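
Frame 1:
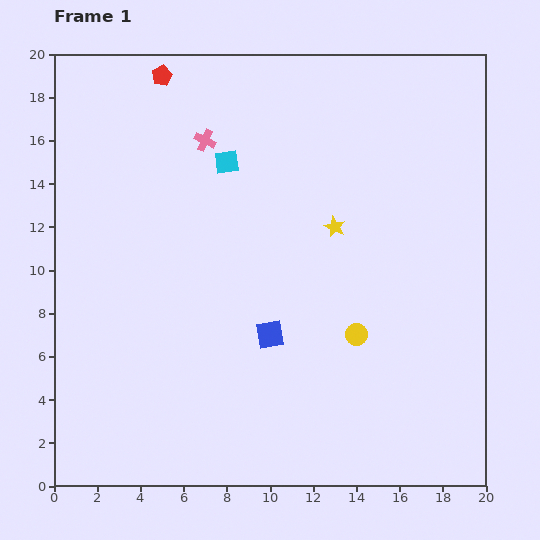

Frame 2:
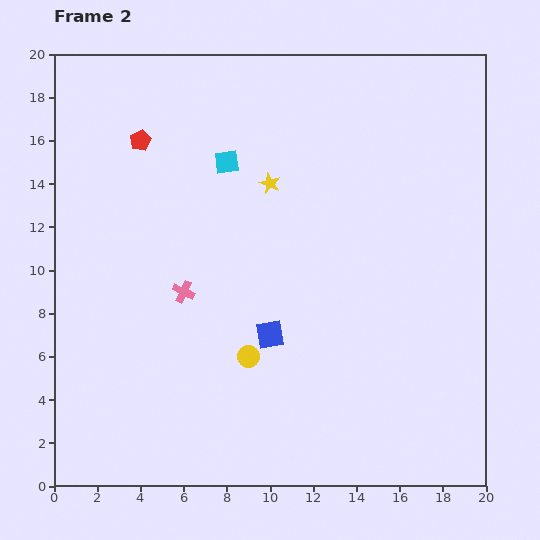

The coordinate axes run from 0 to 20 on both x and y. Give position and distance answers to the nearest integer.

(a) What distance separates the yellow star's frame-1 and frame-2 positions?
4

The yellow star moved from (13, 12) to (10, 14), a distance of √(3² + 2²) ≈ 4.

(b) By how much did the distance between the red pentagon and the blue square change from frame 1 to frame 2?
-2

Distance in frame 1: 13. Distance in frame 2: 11.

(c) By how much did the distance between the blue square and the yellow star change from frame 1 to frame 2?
+1

Distance in frame 1: 6. Distance in frame 2: 7.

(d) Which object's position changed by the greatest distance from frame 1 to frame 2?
the pink cross

(moved 7; next 5)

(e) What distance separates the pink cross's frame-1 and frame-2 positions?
7

The pink cross moved from (7, 16) to (6, 9), a distance of √(1² + 7²) ≈ 7.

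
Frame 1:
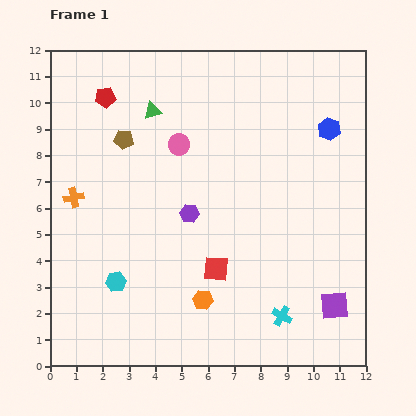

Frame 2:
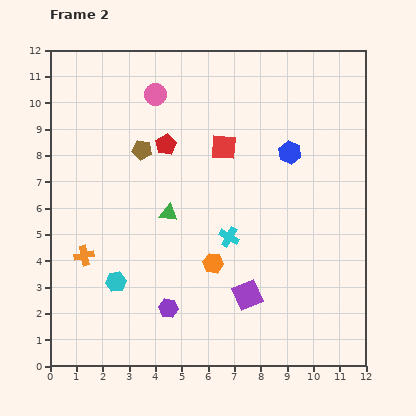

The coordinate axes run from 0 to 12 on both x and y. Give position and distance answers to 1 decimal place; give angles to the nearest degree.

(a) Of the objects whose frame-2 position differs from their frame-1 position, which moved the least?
the brown pentagon

(moved 0.8)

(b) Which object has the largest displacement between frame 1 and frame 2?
the red square

(moved 4.6; next 3.9)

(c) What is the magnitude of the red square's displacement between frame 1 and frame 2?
4.6

The red square moved from (6.3, 3.7) to (6.6, 8.3), a distance of √(0.3² + 4.6²) ≈ 4.6.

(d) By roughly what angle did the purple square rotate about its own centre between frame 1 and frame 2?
19° counter-clockwise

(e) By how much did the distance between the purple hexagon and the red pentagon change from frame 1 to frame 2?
+0.8

Distance in frame 1: 5.4. Distance in frame 2: 6.2.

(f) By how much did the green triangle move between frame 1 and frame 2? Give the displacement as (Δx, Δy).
(0.6, -3.9)

The green triangle was at (3.9, 9.7) in frame 1 and (4.5, 5.8) in frame 2.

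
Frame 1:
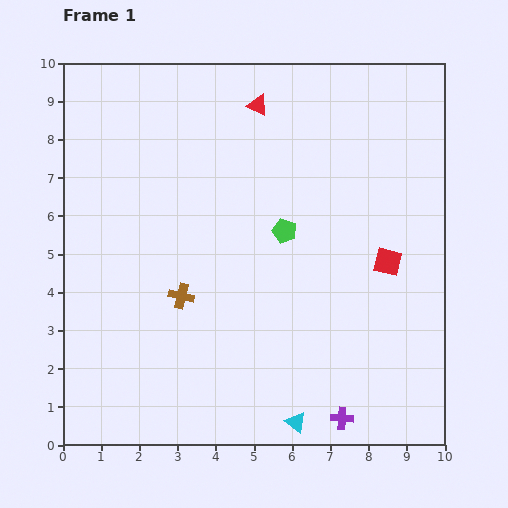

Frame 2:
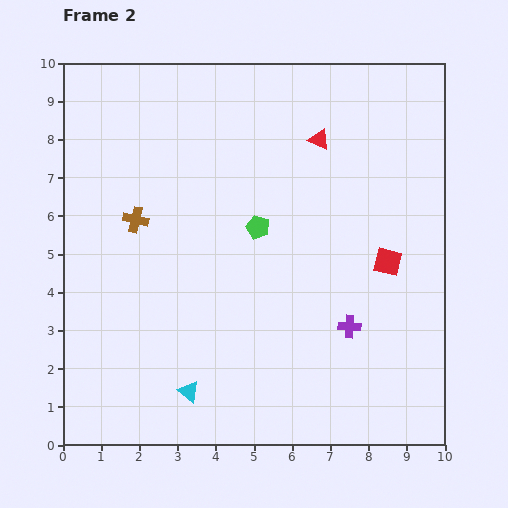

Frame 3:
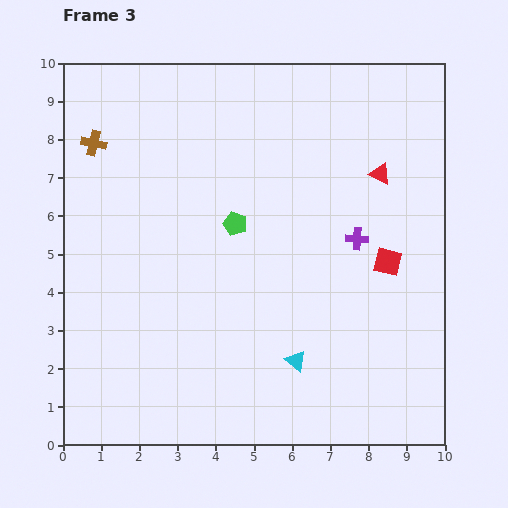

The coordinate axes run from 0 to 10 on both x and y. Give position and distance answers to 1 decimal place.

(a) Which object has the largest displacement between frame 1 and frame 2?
the cyan triangle

(moved 2.9; next 2.4)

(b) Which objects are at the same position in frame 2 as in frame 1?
the red square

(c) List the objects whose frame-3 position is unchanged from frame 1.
the red square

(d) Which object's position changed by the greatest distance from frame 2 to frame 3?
the cyan triangle

(moved 2.9; next 2.3)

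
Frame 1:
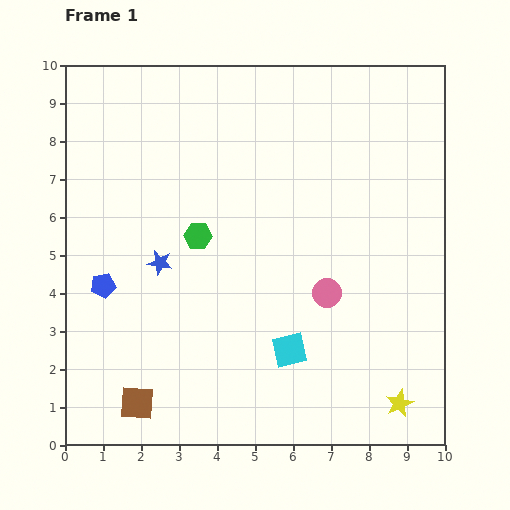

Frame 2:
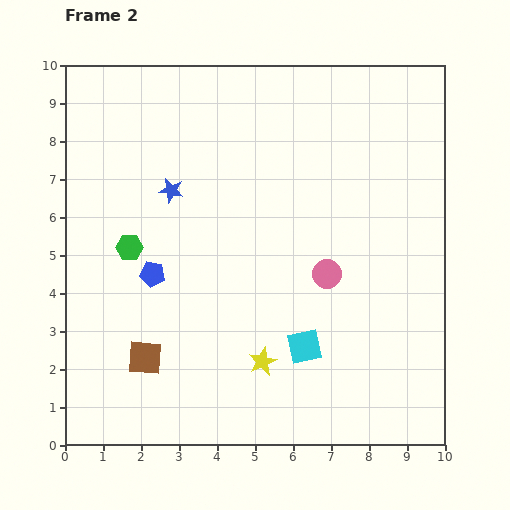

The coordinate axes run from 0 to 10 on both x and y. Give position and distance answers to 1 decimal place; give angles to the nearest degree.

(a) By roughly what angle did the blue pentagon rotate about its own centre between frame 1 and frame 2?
18° clockwise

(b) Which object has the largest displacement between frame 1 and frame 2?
the yellow star

(moved 3.8; next 1.9)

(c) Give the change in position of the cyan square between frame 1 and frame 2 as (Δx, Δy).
(0.4, 0.1)

The cyan square was at (5.9, 2.5) in frame 1 and (6.3, 2.6) in frame 2.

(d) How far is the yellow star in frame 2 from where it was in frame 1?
3.8

The yellow star moved from (8.8, 1.1) to (5.2, 2.2), a distance of √(3.6² + 1.1²) ≈ 3.8.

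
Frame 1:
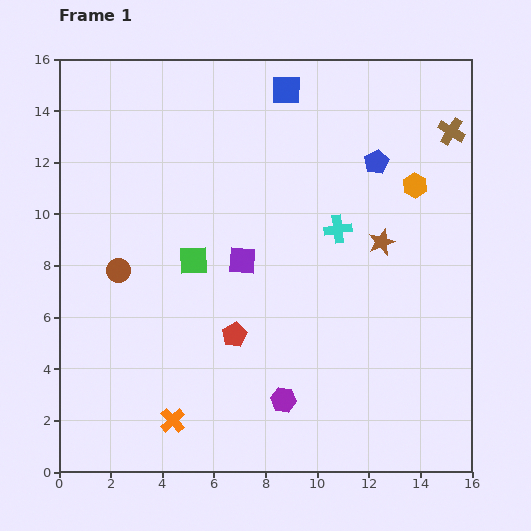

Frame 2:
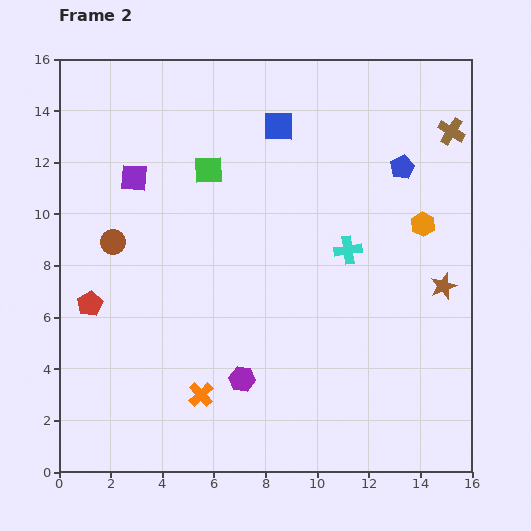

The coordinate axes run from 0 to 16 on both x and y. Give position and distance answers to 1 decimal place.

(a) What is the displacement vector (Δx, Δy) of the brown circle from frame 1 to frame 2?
(-0.2, 1.1)

The brown circle was at (2.3, 7.8) in frame 1 and (2.1, 8.9) in frame 2.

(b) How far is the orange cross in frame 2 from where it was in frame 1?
1.5

The orange cross moved from (4.4, 2.0) to (5.5, 3.0), a distance of √(1.1² + 1.0²) ≈ 1.5.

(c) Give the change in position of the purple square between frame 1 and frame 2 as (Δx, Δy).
(-4.2, 3.2)

The purple square was at (7.1, 8.2) in frame 1 and (2.9, 11.4) in frame 2.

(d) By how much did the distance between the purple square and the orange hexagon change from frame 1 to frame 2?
+4.0

Distance in frame 1: 7.3. Distance in frame 2: 11.3.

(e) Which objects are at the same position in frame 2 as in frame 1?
the brown cross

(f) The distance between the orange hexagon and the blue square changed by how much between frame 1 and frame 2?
+0.6

Distance in frame 1: 6.2. Distance in frame 2: 6.8.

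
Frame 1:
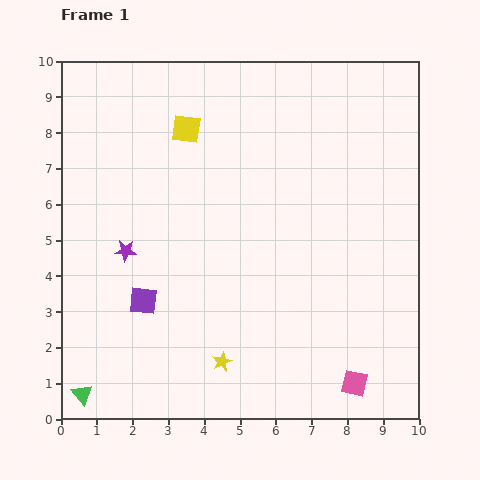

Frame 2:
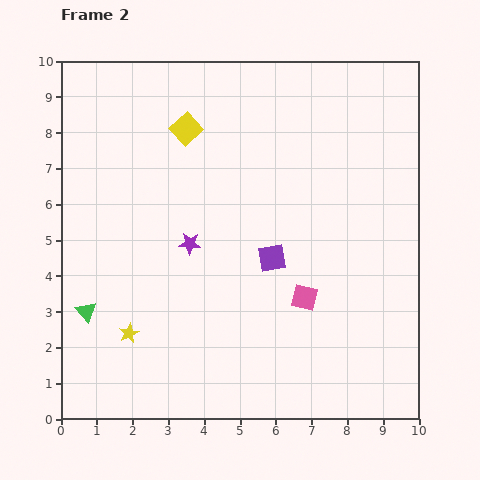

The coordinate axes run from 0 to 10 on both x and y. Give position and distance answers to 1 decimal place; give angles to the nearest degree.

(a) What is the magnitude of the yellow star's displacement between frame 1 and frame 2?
2.7

The yellow star moved from (4.5, 1.6) to (1.9, 2.4), a distance of √(2.6² + 0.8²) ≈ 2.7.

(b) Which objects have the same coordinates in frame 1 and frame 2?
the yellow square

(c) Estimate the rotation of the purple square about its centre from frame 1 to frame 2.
16° counter-clockwise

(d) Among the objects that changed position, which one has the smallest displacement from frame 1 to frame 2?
the purple star

(moved 1.8)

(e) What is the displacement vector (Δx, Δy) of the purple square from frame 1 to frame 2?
(3.6, 1.2)

The purple square was at (2.3, 3.3) in frame 1 and (5.9, 4.5) in frame 2.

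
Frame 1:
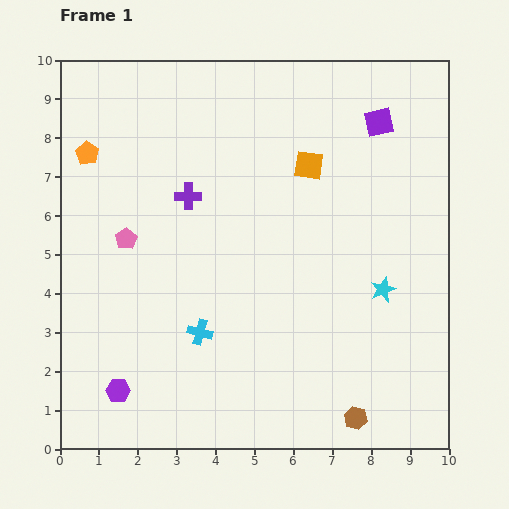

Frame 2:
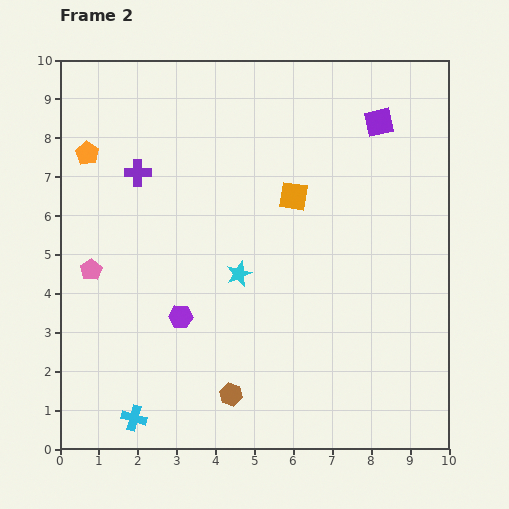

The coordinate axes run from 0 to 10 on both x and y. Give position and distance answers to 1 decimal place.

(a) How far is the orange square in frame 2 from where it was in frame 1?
0.9

The orange square moved from (6.4, 7.3) to (6.0, 6.5), a distance of √(0.4² + 0.8²) ≈ 0.9.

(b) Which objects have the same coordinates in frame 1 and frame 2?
the orange pentagon, the purple square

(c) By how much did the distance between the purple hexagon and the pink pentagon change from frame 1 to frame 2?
-1.3

Distance in frame 1: 3.9. Distance in frame 2: 2.6.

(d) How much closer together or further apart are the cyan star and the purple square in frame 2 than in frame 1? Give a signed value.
+1.0

Distance in frame 1: 4.3. Distance in frame 2: 5.3.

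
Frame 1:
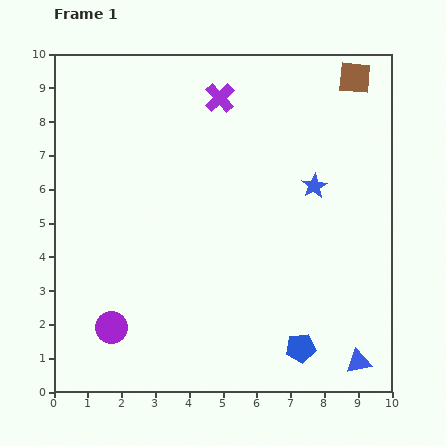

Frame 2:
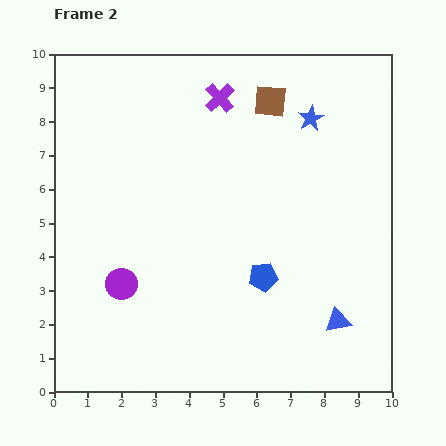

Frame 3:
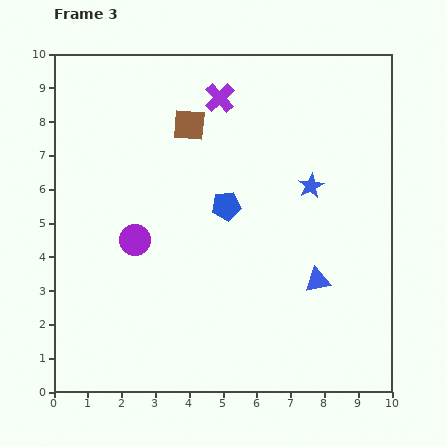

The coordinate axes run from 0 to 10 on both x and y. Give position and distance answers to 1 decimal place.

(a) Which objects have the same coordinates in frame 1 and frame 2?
the purple cross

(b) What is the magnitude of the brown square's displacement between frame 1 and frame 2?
2.6

The brown square moved from (8.9, 9.3) to (6.4, 8.6), a distance of √(2.5² + 0.7²) ≈ 2.6.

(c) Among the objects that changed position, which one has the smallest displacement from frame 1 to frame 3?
the blue star

(moved 0.1)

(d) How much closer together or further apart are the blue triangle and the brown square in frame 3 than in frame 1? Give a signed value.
-2.4

Distance in frame 1: 8.4. Distance in frame 3: 6.0.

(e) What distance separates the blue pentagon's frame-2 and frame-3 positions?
2.4

The blue pentagon moved from (6.2, 3.4) to (5.1, 5.5), a distance of √(1.1² + 2.1²) ≈ 2.4.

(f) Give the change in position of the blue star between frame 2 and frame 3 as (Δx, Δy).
(0.0, -2.0)

The blue star was at (7.6, 8.1) in frame 2 and (7.6, 6.1) in frame 3.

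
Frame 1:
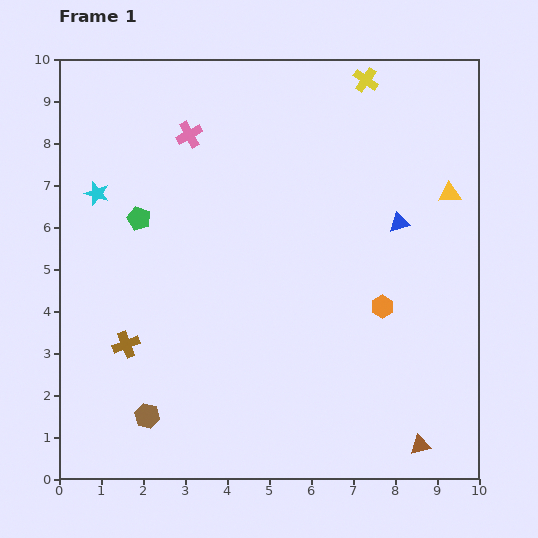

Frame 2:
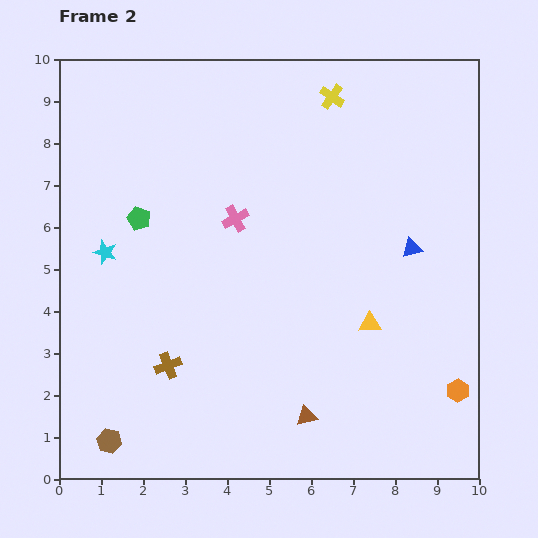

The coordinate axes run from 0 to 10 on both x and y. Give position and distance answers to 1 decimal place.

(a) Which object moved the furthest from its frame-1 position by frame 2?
the yellow triangle

(moved 3.6; next 2.8)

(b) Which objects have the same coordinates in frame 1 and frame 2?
the green pentagon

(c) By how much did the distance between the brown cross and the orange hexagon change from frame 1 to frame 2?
+0.7

Distance in frame 1: 6.2. Distance in frame 2: 6.9.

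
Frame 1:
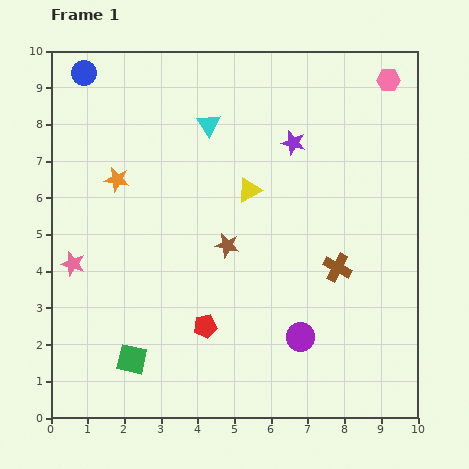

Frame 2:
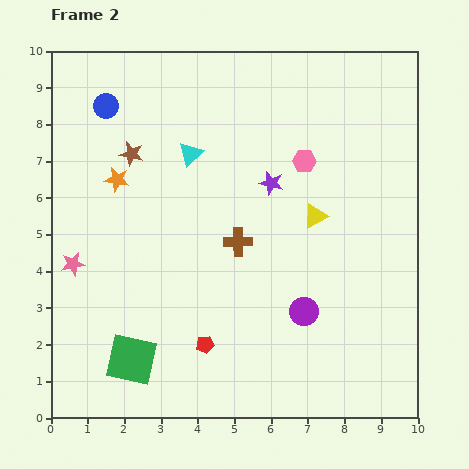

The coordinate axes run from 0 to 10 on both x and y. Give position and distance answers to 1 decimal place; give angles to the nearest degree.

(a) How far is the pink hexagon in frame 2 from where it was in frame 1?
3.2

The pink hexagon moved from (9.2, 9.2) to (6.9, 7.0), a distance of √(2.3² + 2.2²) ≈ 3.2.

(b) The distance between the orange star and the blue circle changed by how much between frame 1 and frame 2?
-1.0

Distance in frame 1: 3.0. Distance in frame 2: 2.0.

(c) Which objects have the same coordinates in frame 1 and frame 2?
the green square, the pink star, the orange star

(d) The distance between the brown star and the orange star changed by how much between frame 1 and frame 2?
-2.7

Distance in frame 1: 3.5. Distance in frame 2: 0.8.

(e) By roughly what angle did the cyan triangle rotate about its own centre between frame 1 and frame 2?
20° clockwise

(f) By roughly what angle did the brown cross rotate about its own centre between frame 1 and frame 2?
29° counter-clockwise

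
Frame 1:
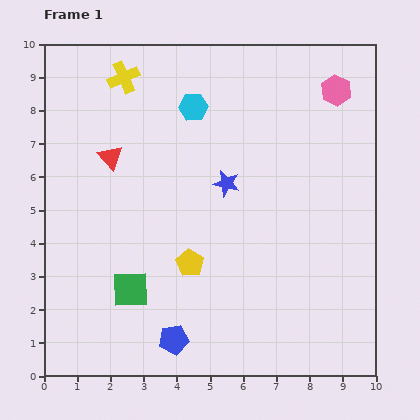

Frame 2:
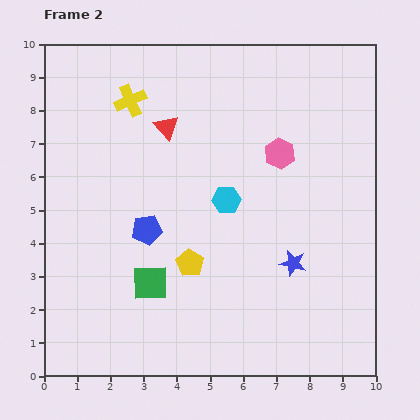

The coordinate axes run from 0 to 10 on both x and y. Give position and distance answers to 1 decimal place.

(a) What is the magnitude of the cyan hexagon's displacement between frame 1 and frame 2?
3.0

The cyan hexagon moved from (4.5, 8.1) to (5.5, 5.3), a distance of √(1.0² + 2.8²) ≈ 3.0.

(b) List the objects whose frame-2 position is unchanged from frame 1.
the yellow pentagon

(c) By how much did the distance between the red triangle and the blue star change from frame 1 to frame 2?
+2.0

Distance in frame 1: 3.6. Distance in frame 2: 5.6.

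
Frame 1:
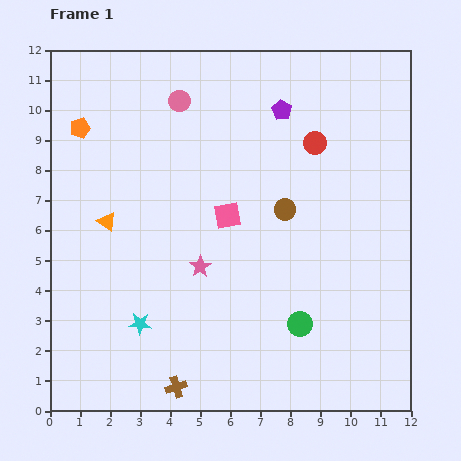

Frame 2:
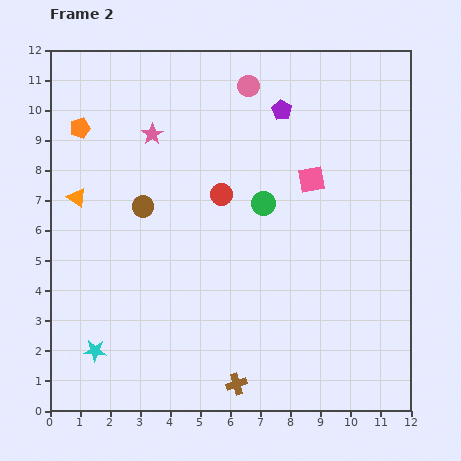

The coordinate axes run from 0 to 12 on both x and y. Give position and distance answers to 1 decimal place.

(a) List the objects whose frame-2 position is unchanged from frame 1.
the purple pentagon, the orange pentagon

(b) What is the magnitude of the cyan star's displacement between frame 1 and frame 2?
1.7

The cyan star moved from (3.0, 2.9) to (1.5, 2.0), a distance of √(1.5² + 0.9²) ≈ 1.7.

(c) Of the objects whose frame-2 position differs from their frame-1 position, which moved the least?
the orange triangle

(moved 1.3)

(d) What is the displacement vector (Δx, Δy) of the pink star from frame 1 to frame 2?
(-1.6, 4.4)

The pink star was at (5.0, 4.8) in frame 1 and (3.4, 9.2) in frame 2.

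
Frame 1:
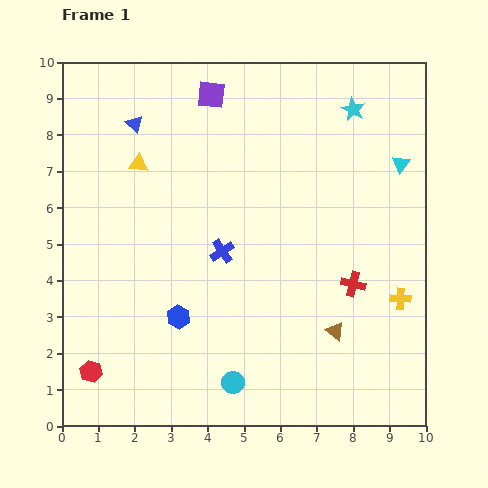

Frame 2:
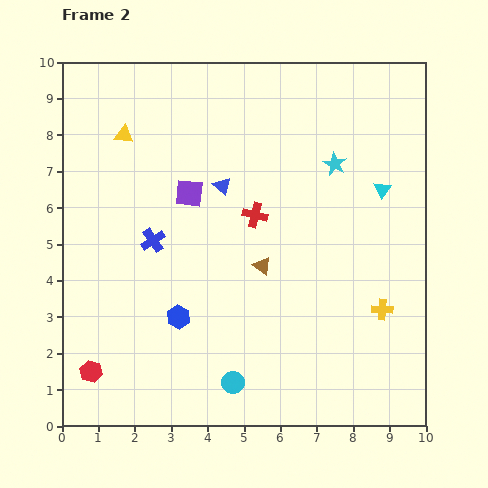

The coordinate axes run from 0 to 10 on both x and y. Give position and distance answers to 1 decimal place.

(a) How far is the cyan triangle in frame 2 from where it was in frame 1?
0.9

The cyan triangle moved from (9.3, 7.2) to (8.8, 6.5), a distance of √(0.5² + 0.7²) ≈ 0.9.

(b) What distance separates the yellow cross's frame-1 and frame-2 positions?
0.6

The yellow cross moved from (9.3, 3.5) to (8.8, 3.2), a distance of √(0.5² + 0.3²) ≈ 0.6.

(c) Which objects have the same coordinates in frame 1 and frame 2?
the cyan circle, the blue hexagon, the red hexagon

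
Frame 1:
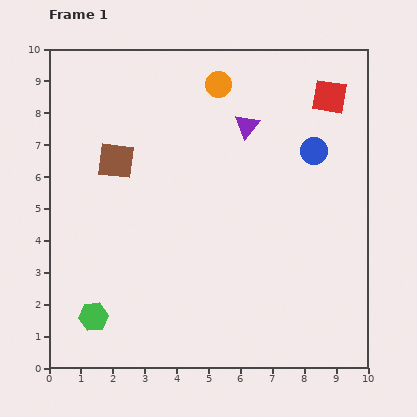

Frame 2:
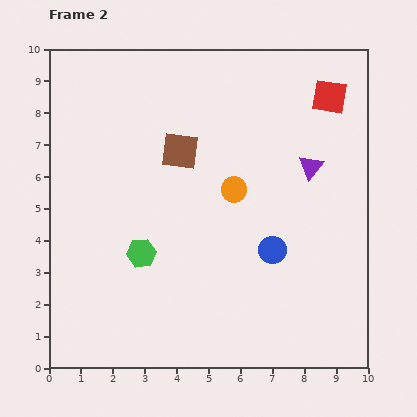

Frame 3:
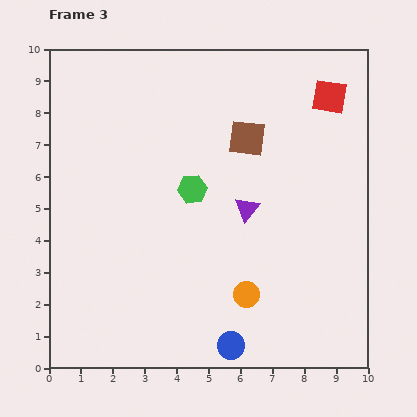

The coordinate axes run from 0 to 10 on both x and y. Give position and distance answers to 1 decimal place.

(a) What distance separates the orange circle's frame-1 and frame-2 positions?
3.3

The orange circle moved from (5.3, 8.9) to (5.8, 5.6), a distance of √(0.5² + 3.3²) ≈ 3.3.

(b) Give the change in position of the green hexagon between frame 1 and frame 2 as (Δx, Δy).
(1.5, 2.0)

The green hexagon was at (1.4, 1.6) in frame 1 and (2.9, 3.6) in frame 2.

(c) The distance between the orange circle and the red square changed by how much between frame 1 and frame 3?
+3.2

Distance in frame 1: 3.5. Distance in frame 3: 6.7.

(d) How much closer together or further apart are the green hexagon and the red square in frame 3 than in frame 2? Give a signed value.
-2.5

Distance in frame 2: 7.7. Distance in frame 3: 5.2.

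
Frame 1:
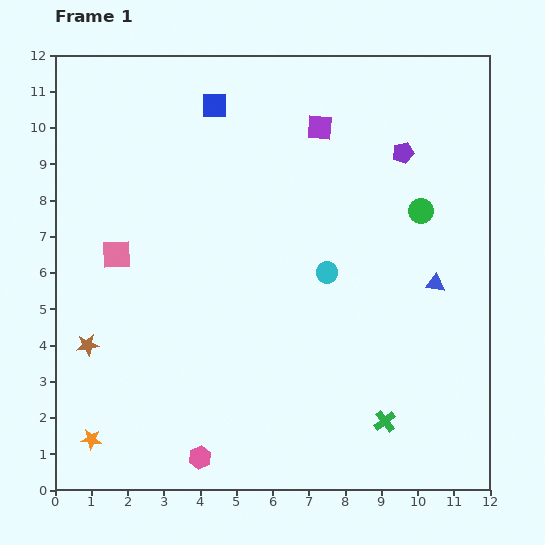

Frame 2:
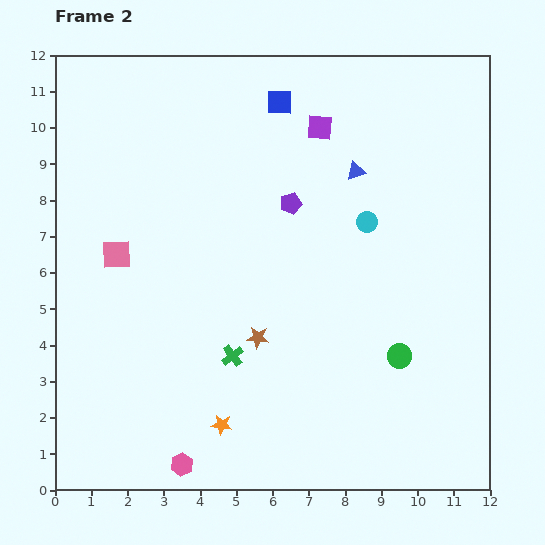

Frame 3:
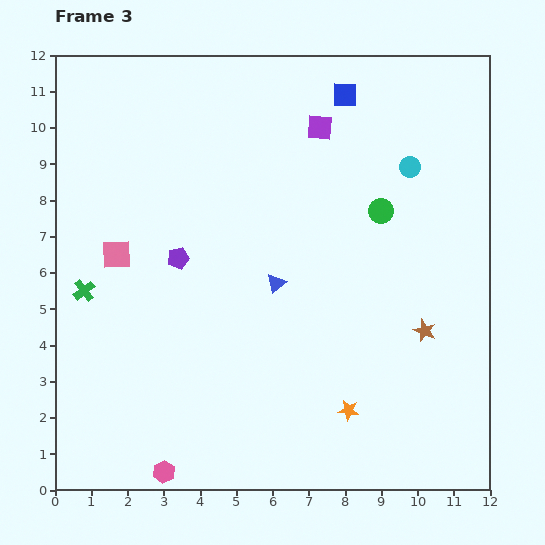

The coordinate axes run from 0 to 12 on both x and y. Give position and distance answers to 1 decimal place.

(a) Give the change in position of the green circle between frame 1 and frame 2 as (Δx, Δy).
(-0.6, -4.0)

The green circle was at (10.1, 7.7) in frame 1 and (9.5, 3.7) in frame 2.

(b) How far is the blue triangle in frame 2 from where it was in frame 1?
3.8

The blue triangle moved from (10.5, 5.7) to (8.3, 8.8), a distance of √(2.2² + 3.1²) ≈ 3.8.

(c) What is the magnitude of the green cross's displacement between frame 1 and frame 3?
9.0

The green cross moved from (9.1, 1.9) to (0.8, 5.5), a distance of √(8.3² + 3.6²) ≈ 9.0.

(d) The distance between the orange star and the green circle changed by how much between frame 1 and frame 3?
-5.5

Distance in frame 1: 11.1. Distance in frame 3: 5.6.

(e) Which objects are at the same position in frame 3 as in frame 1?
the purple square, the pink square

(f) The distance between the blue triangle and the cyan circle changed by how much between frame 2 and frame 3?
+3.5

Distance in frame 2: 1.4. Distance in frame 3: 4.9.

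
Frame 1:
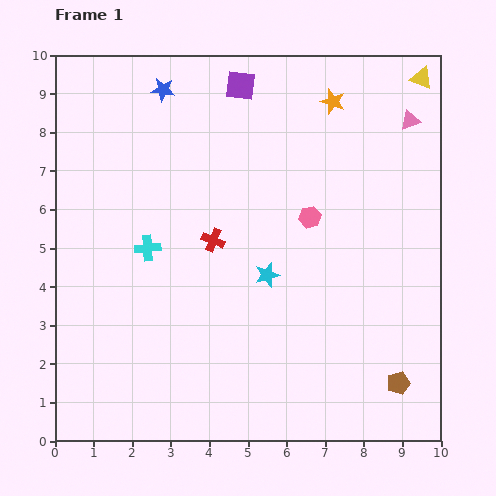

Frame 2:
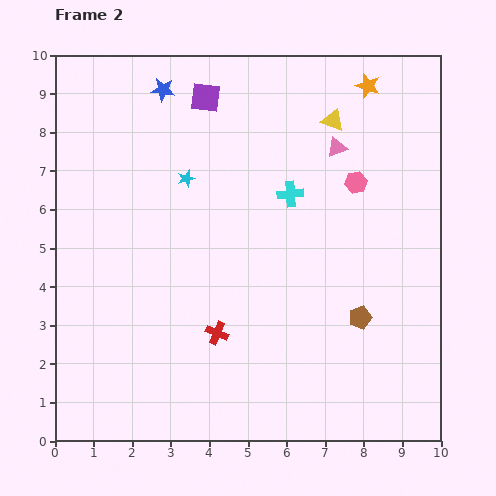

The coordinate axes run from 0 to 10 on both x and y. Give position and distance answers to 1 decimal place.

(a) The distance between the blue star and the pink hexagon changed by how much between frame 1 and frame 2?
+0.5

Distance in frame 1: 5.0. Distance in frame 2: 5.5.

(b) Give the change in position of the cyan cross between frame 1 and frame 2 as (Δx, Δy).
(3.7, 1.4)

The cyan cross was at (2.4, 5.0) in frame 1 and (6.1, 6.4) in frame 2.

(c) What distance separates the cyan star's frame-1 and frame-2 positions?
3.3

The cyan star moved from (5.5, 4.3) to (3.4, 6.8), a distance of √(2.1² + 2.5²) ≈ 3.3.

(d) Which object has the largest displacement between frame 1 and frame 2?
the cyan cross

(moved 4.0; next 3.3)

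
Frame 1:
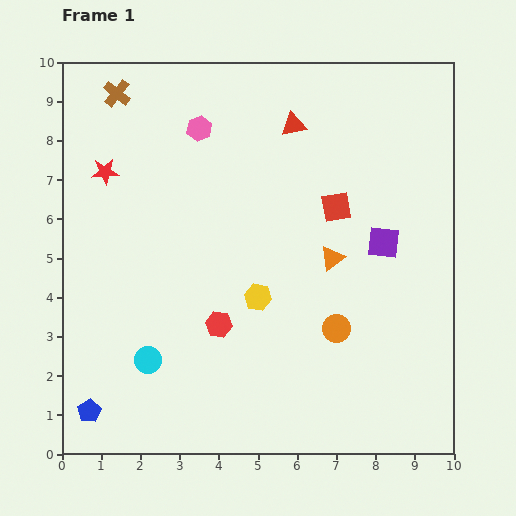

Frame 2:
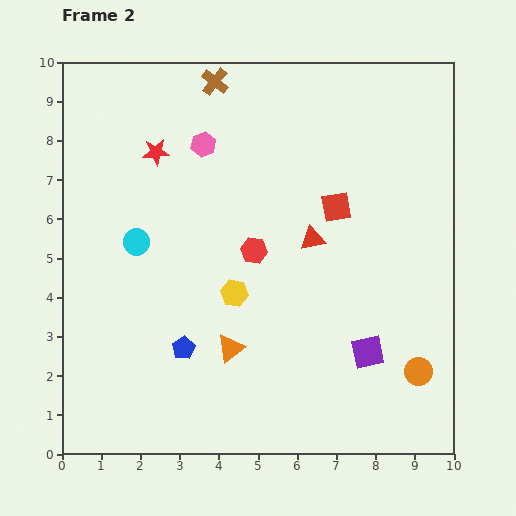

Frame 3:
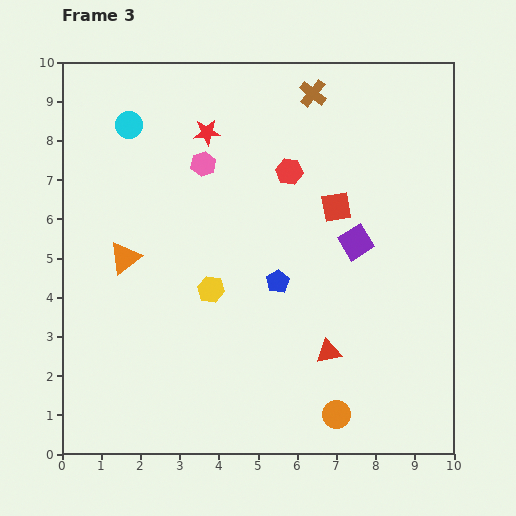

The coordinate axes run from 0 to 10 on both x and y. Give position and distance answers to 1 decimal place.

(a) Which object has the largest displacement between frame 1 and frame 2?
the orange triangle

(moved 3.5; next 3.0)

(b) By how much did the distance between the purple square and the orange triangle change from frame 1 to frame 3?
+4.5

Distance in frame 1: 1.4. Distance in frame 3: 5.9.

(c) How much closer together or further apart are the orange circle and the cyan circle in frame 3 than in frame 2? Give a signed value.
+1.2

Distance in frame 2: 7.9. Distance in frame 3: 9.1.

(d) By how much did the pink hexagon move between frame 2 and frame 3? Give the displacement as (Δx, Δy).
(0.0, -0.5)

The pink hexagon was at (3.6, 7.9) in frame 2 and (3.6, 7.4) in frame 3.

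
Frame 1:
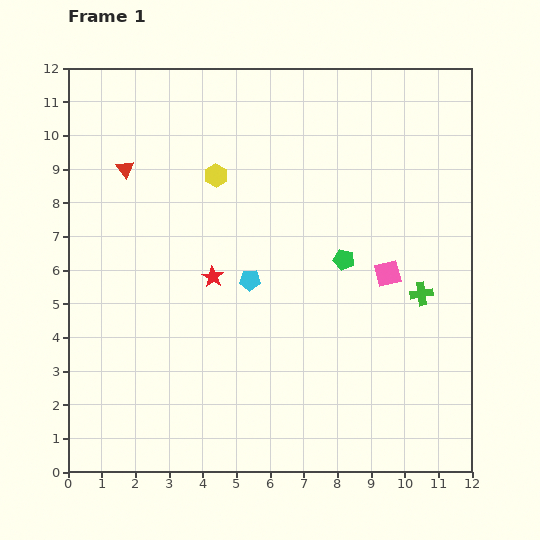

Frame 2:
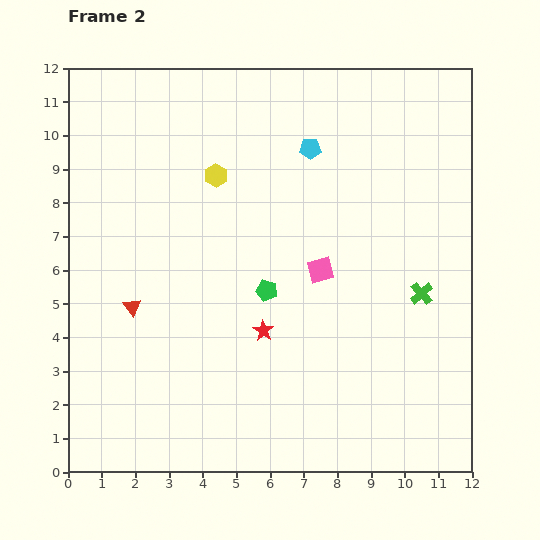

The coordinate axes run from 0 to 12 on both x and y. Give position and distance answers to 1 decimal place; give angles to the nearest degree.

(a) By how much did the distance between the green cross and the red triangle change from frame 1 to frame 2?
-0.9

Distance in frame 1: 9.5. Distance in frame 2: 8.6.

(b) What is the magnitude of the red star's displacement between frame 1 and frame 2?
2.2

The red star moved from (4.3, 5.8) to (5.8, 4.2), a distance of √(1.5² + 1.6²) ≈ 2.2.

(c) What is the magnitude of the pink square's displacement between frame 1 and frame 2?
2.0

The pink square moved from (9.5, 5.9) to (7.5, 6.0), a distance of √(2.0² + 0.1²) ≈ 2.0.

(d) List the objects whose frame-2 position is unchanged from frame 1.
the yellow hexagon, the green cross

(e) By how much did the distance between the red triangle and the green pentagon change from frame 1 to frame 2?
-3.0

Distance in frame 1: 7.0. Distance in frame 2: 4.0.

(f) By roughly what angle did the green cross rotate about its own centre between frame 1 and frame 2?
32° counter-clockwise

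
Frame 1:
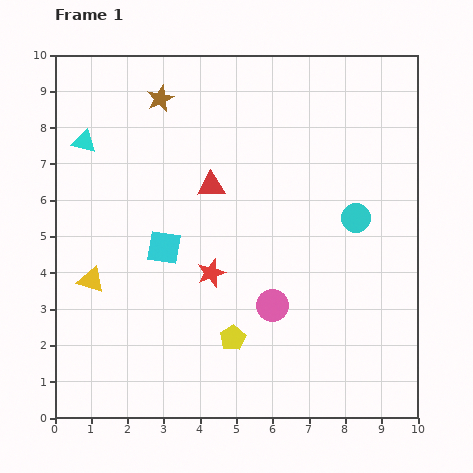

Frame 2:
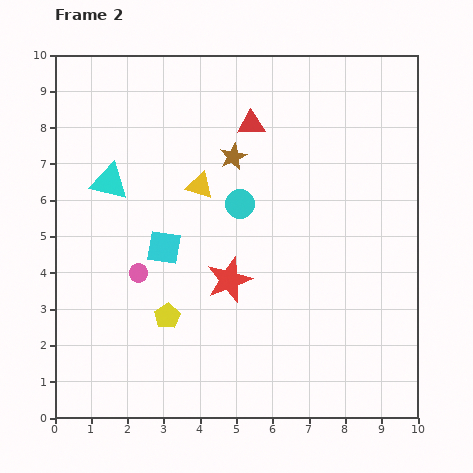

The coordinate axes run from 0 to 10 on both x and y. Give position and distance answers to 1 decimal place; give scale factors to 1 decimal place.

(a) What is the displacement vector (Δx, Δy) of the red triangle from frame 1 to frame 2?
(1.1, 1.7)

The red triangle was at (4.3, 6.4) in frame 1 and (5.4, 8.1) in frame 2.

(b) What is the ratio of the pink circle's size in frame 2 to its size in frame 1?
0.6×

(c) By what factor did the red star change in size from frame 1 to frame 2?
1.6×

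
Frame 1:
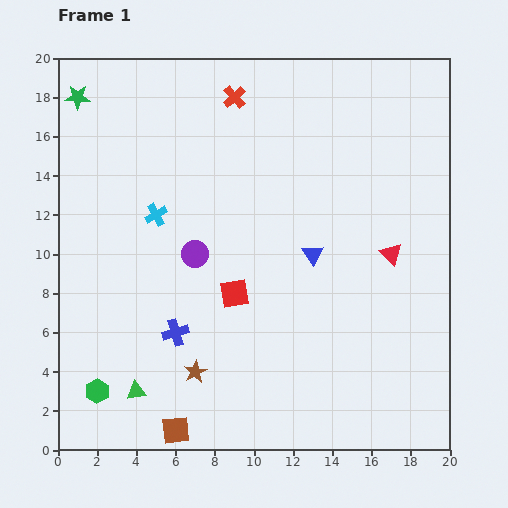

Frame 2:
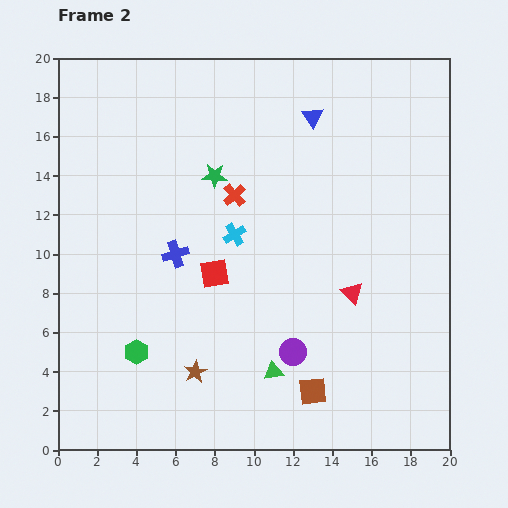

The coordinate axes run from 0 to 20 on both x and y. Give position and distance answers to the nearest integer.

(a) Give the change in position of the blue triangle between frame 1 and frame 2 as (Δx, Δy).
(0, 7)

The blue triangle was at (13, 10) in frame 1 and (13, 17) in frame 2.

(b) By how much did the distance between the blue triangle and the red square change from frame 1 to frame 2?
+5

Distance in frame 1: 4. Distance in frame 2: 9.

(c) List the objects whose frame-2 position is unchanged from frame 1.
the brown star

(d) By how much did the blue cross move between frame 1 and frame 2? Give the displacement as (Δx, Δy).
(0, 4)

The blue cross was at (6, 6) in frame 1 and (6, 10) in frame 2.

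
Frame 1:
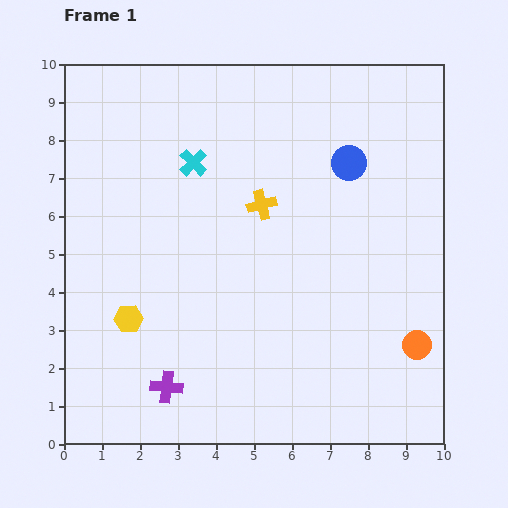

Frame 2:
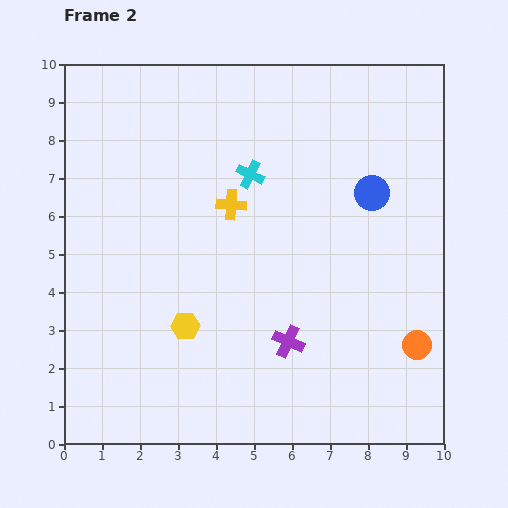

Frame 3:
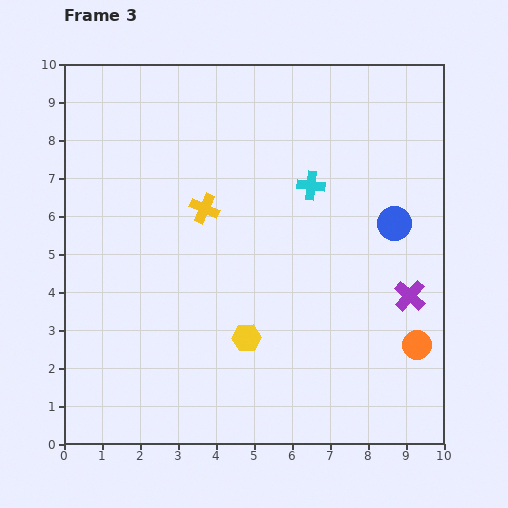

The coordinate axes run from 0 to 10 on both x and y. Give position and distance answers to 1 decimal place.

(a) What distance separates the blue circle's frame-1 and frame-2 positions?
1.0

The blue circle moved from (7.5, 7.4) to (8.1, 6.6), a distance of √(0.6² + 0.8²) ≈ 1.0.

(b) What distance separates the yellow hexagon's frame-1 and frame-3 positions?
3.1

The yellow hexagon moved from (1.7, 3.3) to (4.8, 2.8), a distance of √(3.1² + 0.5²) ≈ 3.1.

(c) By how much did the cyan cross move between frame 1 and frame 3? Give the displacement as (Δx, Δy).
(3.1, -0.6)

The cyan cross was at (3.4, 7.4) in frame 1 and (6.5, 6.8) in frame 3.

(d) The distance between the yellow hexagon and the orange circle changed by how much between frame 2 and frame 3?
-1.6

Distance in frame 2: 6.1. Distance in frame 3: 4.5.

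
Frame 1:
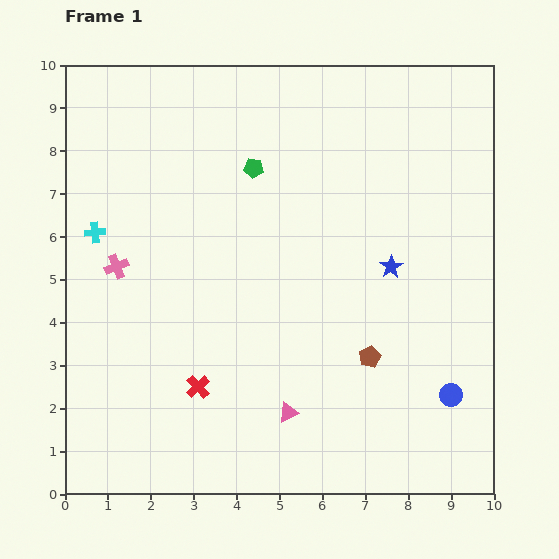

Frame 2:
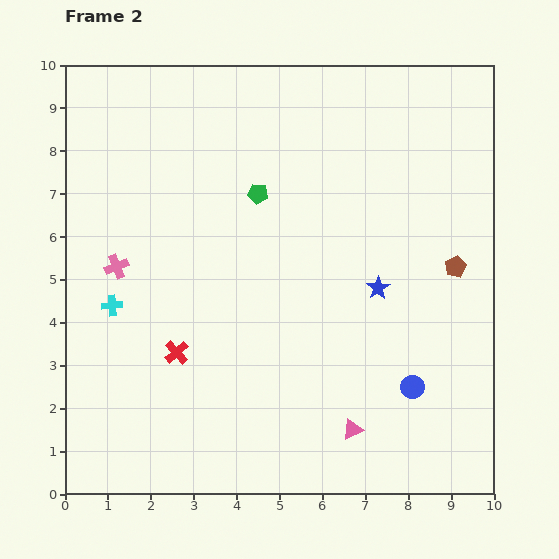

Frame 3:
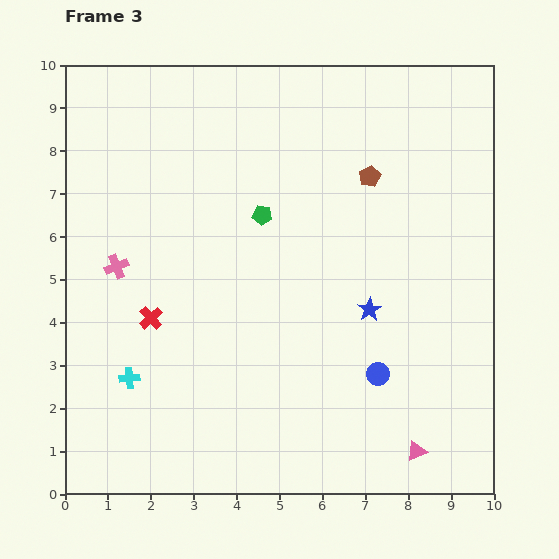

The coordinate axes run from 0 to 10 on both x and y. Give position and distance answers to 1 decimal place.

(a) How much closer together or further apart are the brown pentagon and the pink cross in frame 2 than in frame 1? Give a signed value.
+1.6

Distance in frame 1: 6.3. Distance in frame 2: 7.9.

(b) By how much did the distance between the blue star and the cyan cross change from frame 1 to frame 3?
-1.1

Distance in frame 1: 6.9. Distance in frame 3: 5.8.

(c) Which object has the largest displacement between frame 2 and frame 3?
the brown pentagon

(moved 2.9; next 1.7)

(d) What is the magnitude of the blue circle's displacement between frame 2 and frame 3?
0.9

The blue circle moved from (8.1, 2.5) to (7.3, 2.8), a distance of √(0.8² + 0.3²) ≈ 0.9.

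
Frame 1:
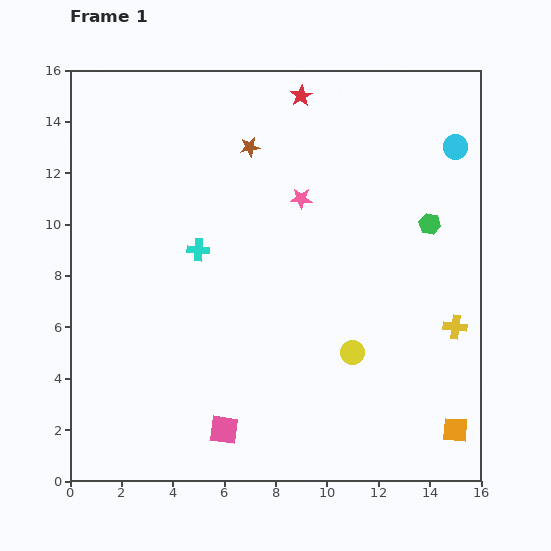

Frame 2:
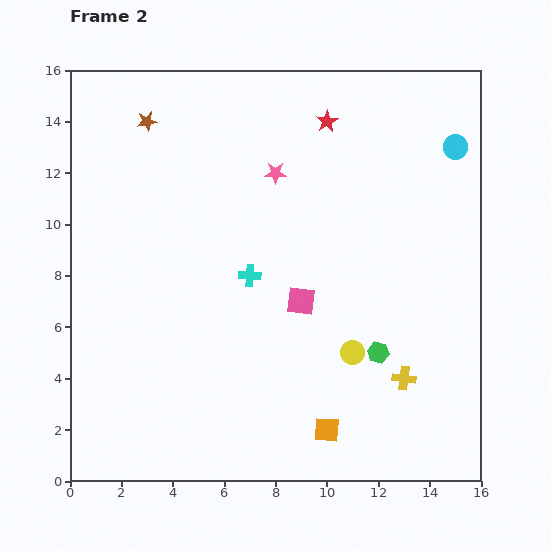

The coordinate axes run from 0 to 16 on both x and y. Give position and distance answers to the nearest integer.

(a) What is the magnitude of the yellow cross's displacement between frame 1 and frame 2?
3

The yellow cross moved from (15, 6) to (13, 4), a distance of √(2² + 2²) ≈ 3.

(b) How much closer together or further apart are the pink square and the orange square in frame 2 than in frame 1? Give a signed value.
-4

Distance in frame 1: 9. Distance in frame 2: 5.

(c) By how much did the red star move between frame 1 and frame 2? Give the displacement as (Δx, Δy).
(1, -1)

The red star was at (9, 15) in frame 1 and (10, 14) in frame 2.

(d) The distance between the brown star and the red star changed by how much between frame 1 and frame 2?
+4

Distance in frame 1: 3. Distance in frame 2: 7.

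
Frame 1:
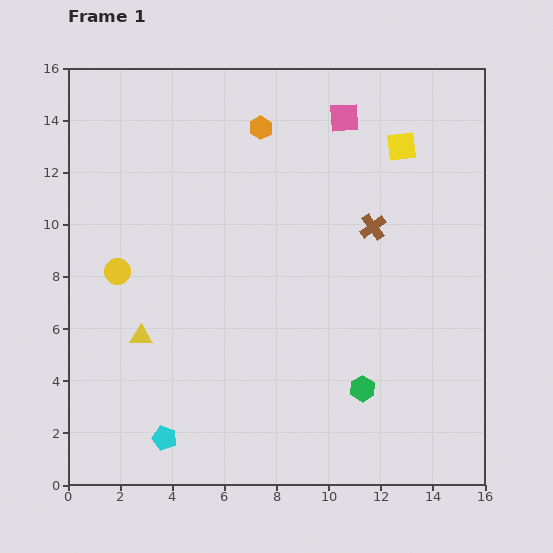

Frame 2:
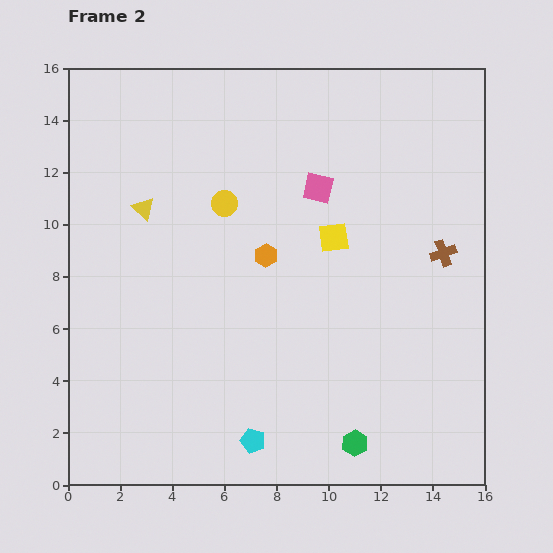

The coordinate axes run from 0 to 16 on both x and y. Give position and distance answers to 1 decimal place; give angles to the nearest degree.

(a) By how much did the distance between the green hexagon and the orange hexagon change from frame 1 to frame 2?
-2.7

Distance in frame 1: 10.7. Distance in frame 2: 8.0.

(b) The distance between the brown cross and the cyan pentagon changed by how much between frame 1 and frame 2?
-1.1

Distance in frame 1: 11.4. Distance in frame 2: 10.3.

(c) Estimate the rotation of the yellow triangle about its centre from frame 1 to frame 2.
41° clockwise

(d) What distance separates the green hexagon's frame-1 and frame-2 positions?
2.1

The green hexagon moved from (11.3, 3.7) to (11.0, 1.6), a distance of √(0.3² + 2.1²) ≈ 2.1.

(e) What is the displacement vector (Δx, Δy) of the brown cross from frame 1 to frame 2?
(2.7, -1.0)

The brown cross was at (11.7, 9.9) in frame 1 and (14.4, 8.9) in frame 2.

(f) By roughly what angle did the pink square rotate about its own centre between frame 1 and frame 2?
16° clockwise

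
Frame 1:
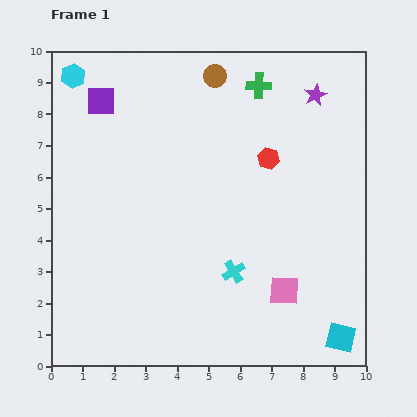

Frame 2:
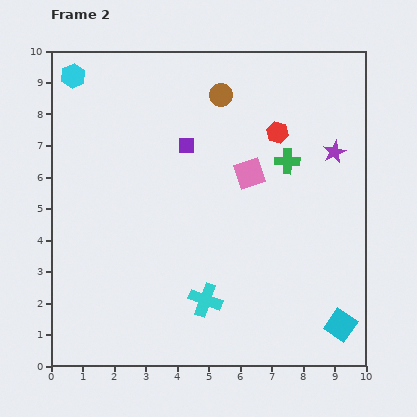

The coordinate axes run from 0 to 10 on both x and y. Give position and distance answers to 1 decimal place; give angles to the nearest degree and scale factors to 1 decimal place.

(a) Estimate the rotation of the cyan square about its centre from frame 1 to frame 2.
21° clockwise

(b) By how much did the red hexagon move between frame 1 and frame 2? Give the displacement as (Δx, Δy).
(0.3, 0.8)

The red hexagon was at (6.9, 6.6) in frame 1 and (7.2, 7.4) in frame 2.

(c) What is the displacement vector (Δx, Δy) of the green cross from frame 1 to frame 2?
(0.9, -2.4)

The green cross was at (6.6, 8.9) in frame 1 and (7.5, 6.5) in frame 2.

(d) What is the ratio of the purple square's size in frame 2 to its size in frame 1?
0.6×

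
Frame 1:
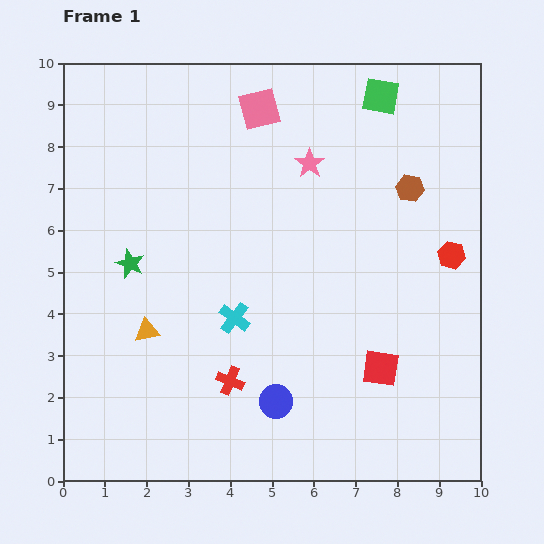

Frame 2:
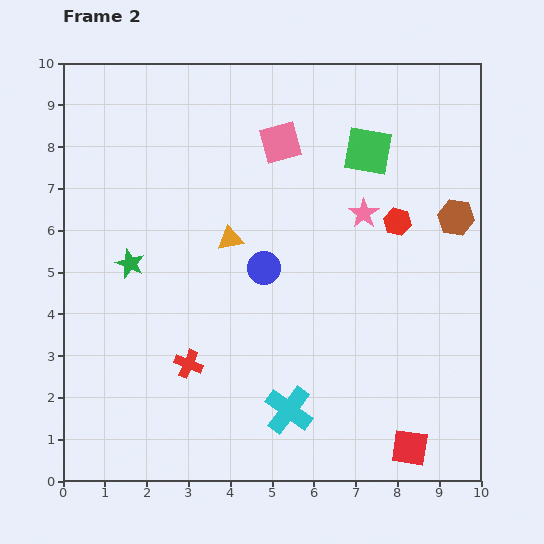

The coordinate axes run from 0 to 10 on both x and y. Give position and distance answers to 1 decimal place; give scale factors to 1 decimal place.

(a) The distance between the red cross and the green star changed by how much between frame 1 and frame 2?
-0.9

Distance in frame 1: 3.7. Distance in frame 2: 2.8.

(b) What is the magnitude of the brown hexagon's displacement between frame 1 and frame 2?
1.3

The brown hexagon moved from (8.3, 7.0) to (9.4, 6.3), a distance of √(1.1² + 0.7²) ≈ 1.3.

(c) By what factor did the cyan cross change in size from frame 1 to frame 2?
1.5×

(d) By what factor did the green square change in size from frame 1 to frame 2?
1.3×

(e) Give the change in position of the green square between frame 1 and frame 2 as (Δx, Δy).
(-0.3, -1.3)

The green square was at (7.6, 9.2) in frame 1 and (7.3, 7.9) in frame 2.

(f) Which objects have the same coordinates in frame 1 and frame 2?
the green star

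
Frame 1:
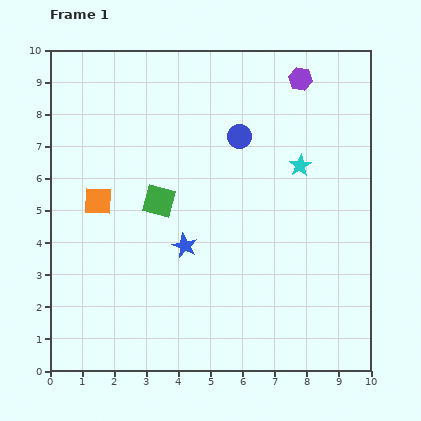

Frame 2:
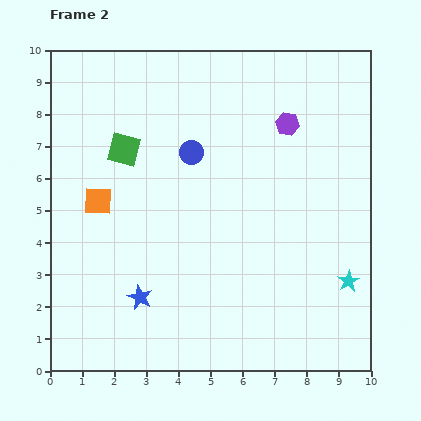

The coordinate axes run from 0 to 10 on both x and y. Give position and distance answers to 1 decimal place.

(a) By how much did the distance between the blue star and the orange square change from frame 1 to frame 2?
+0.3

Distance in frame 1: 3.0. Distance in frame 2: 3.3.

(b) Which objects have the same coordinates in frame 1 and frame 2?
the orange square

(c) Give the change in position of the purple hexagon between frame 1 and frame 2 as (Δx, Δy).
(-0.4, -1.4)

The purple hexagon was at (7.8, 9.1) in frame 1 and (7.4, 7.7) in frame 2.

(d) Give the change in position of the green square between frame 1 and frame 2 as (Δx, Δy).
(-1.1, 1.6)

The green square was at (3.4, 5.3) in frame 1 and (2.3, 6.9) in frame 2.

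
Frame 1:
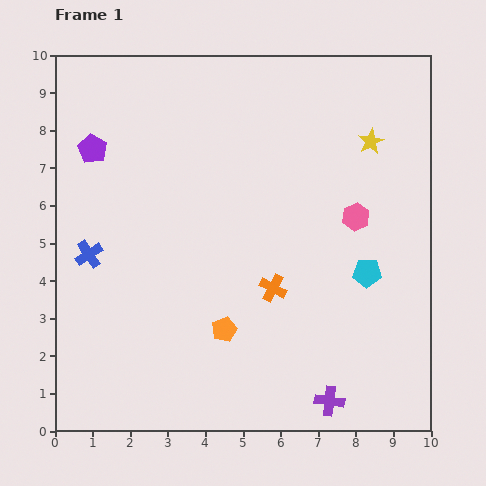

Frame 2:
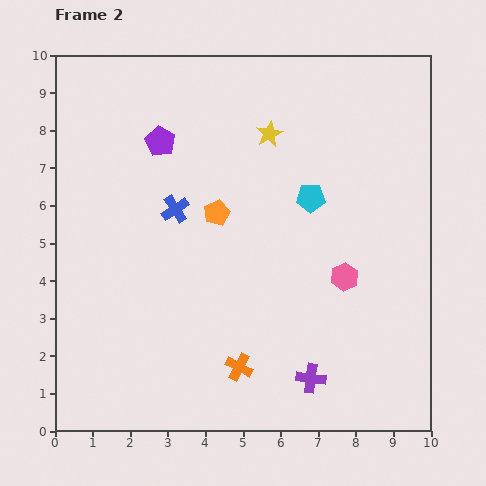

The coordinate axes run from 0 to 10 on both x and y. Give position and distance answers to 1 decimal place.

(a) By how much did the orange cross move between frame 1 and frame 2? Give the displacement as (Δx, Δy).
(-0.9, -2.1)

The orange cross was at (5.8, 3.8) in frame 1 and (4.9, 1.7) in frame 2.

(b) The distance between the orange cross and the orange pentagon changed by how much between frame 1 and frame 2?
+2.4

Distance in frame 1: 1.7. Distance in frame 2: 4.1.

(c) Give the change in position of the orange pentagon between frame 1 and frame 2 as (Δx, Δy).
(-0.2, 3.1)

The orange pentagon was at (4.5, 2.7) in frame 1 and (4.3, 5.8) in frame 2.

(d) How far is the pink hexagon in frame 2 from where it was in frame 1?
1.6

The pink hexagon moved from (8.0, 5.7) to (7.7, 4.1), a distance of √(0.3² + 1.6²) ≈ 1.6.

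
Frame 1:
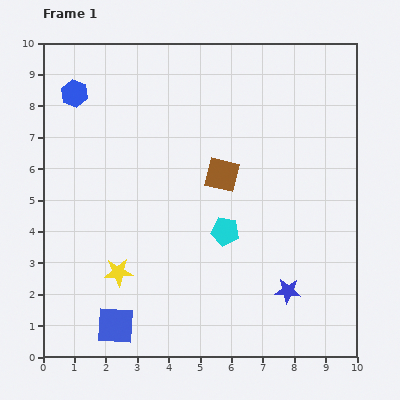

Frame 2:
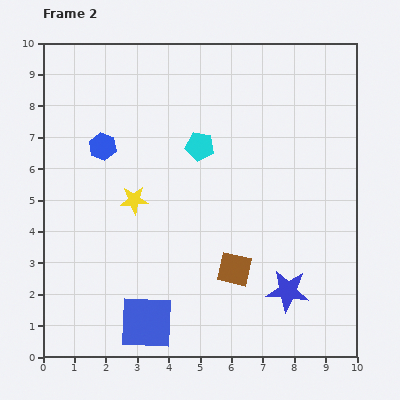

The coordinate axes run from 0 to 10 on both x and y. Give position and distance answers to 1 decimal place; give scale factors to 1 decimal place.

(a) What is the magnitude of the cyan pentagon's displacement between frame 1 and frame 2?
2.8

The cyan pentagon moved from (5.8, 4.0) to (5.0, 6.7), a distance of √(0.8² + 2.7²) ≈ 2.8.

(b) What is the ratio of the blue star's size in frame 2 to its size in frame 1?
1.7×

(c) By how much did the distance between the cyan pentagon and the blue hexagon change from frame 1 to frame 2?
-3.4

Distance in frame 1: 6.5. Distance in frame 2: 3.1.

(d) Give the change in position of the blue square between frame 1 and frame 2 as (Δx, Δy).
(1.0, 0.1)

The blue square was at (2.3, 1.0) in frame 1 and (3.3, 1.1) in frame 2.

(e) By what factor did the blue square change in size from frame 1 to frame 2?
1.4×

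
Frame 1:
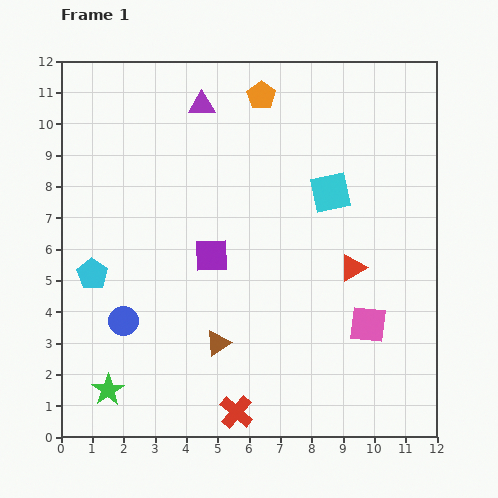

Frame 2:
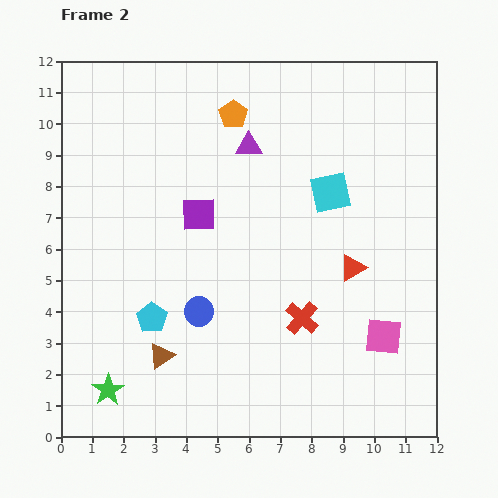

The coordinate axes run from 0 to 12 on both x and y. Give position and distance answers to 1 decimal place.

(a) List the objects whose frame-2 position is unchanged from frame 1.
the green star, the cyan square, the red triangle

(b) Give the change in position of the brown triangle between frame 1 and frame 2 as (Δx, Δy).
(-1.8, -0.4)

The brown triangle was at (5.0, 3.0) in frame 1 and (3.2, 2.6) in frame 2.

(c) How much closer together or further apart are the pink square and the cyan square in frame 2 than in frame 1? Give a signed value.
+0.5

Distance in frame 1: 4.4. Distance in frame 2: 4.9.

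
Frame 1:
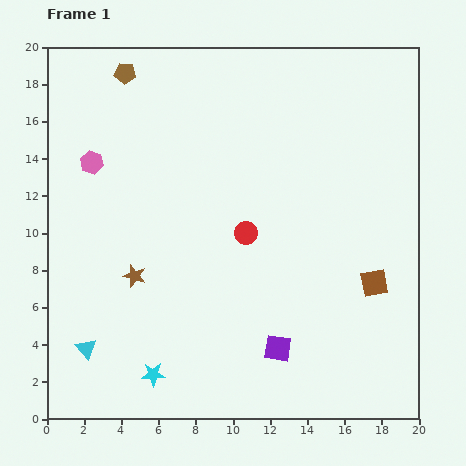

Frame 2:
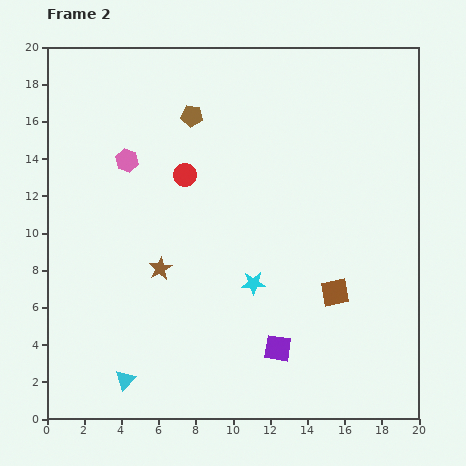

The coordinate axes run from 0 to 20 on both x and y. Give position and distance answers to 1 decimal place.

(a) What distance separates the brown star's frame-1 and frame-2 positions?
1.5

The brown star moved from (4.7, 7.7) to (6.1, 8.1), a distance of √(1.4² + 0.4²) ≈ 1.5.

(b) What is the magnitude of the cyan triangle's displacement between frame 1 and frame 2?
2.7

The cyan triangle moved from (2.1, 3.8) to (4.2, 2.1), a distance of √(2.1² + 1.7²) ≈ 2.7.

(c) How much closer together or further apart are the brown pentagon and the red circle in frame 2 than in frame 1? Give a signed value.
-7.6

Distance in frame 1: 10.8. Distance in frame 2: 3.2.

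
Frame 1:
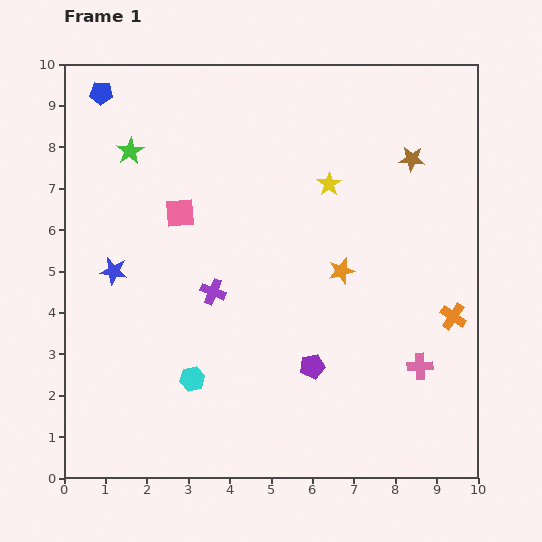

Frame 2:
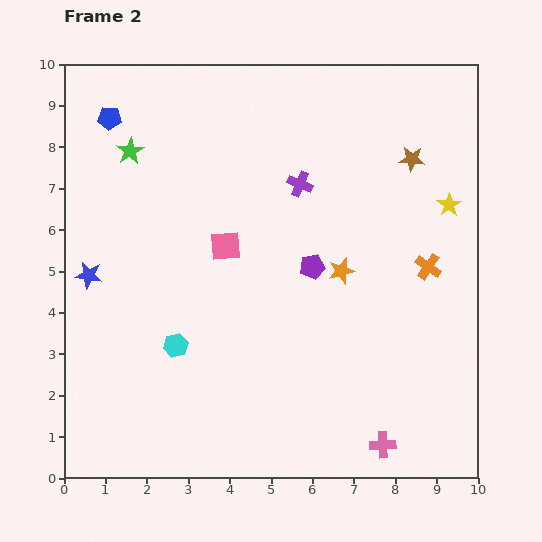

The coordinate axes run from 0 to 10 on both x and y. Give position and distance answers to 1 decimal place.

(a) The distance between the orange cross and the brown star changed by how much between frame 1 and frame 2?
-1.3

Distance in frame 1: 3.9. Distance in frame 2: 2.6.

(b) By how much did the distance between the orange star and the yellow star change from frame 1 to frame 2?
+1.0

Distance in frame 1: 2.1. Distance in frame 2: 3.1.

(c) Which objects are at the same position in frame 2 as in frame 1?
the orange star, the brown star, the green star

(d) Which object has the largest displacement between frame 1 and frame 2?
the purple cross

(moved 3.3; next 2.9)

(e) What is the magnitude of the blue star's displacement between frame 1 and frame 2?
0.6

The blue star moved from (1.2, 5.0) to (0.6, 4.9), a distance of √(0.6² + 0.1²) ≈ 0.6.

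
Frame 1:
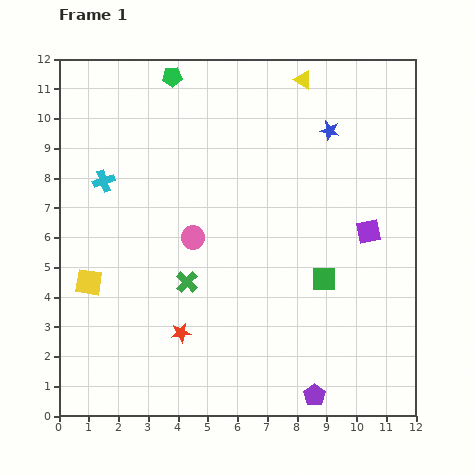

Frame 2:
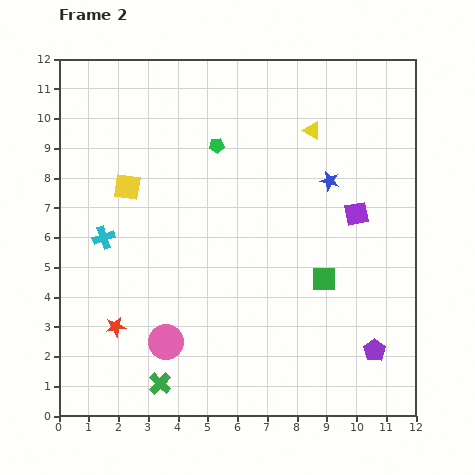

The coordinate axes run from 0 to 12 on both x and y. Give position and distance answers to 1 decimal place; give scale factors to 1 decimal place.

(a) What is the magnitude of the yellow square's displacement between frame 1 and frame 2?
3.5

The yellow square moved from (1.0, 4.5) to (2.3, 7.7), a distance of √(1.3² + 3.2²) ≈ 3.5.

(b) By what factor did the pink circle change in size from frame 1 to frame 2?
1.5×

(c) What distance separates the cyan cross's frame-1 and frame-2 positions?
1.9

The cyan cross moved from (1.5, 7.9) to (1.5, 6.0), a distance of √(0.0² + 1.9²) ≈ 1.9.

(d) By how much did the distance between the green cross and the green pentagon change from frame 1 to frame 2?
+1.3

Distance in frame 1: 6.9. Distance in frame 2: 8.2.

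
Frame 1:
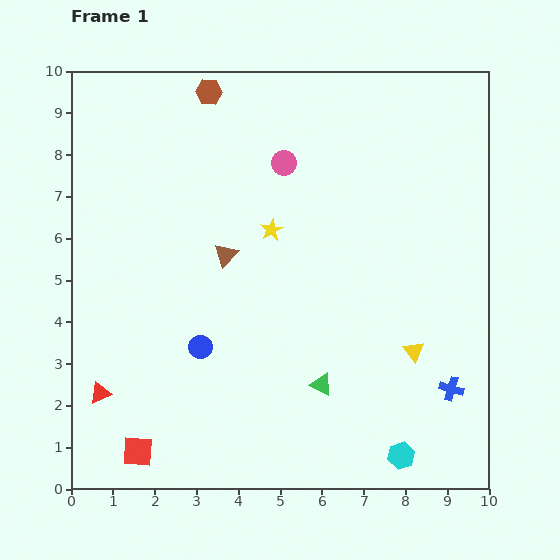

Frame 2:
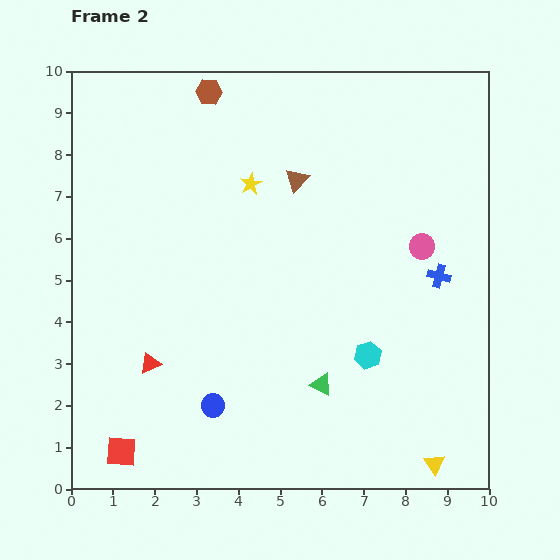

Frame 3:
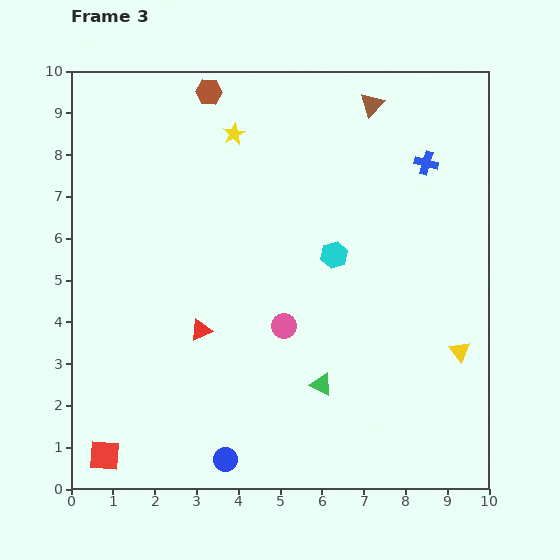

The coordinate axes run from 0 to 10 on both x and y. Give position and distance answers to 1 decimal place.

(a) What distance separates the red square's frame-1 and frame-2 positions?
0.4

The red square moved from (1.6, 0.9) to (1.2, 0.9), a distance of √(0.4² + 0.0²) ≈ 0.4.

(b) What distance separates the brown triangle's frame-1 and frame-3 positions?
5.0

The brown triangle moved from (3.7, 5.6) to (7.2, 9.2), a distance of √(3.5² + 3.6²) ≈ 5.0.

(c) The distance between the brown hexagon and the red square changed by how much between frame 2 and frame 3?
+0.2

Distance in frame 2: 8.9. Distance in frame 3: 9.1.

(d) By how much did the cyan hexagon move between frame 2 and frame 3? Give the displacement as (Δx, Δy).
(-0.8, 2.4)

The cyan hexagon was at (7.1, 3.2) in frame 2 and (6.3, 5.6) in frame 3.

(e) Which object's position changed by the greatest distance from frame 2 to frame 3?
the pink circle

(moved 3.8; next 2.8)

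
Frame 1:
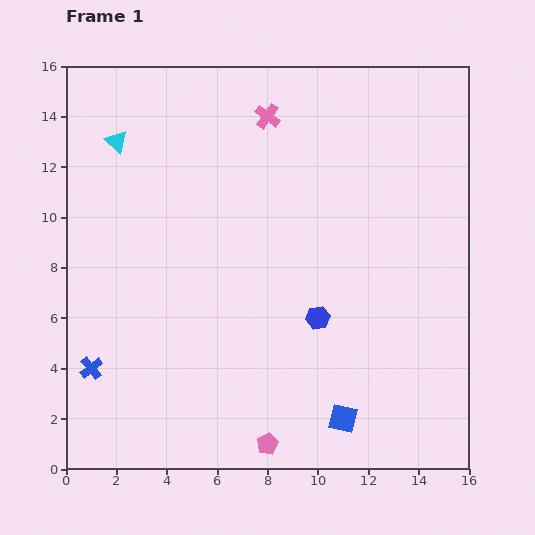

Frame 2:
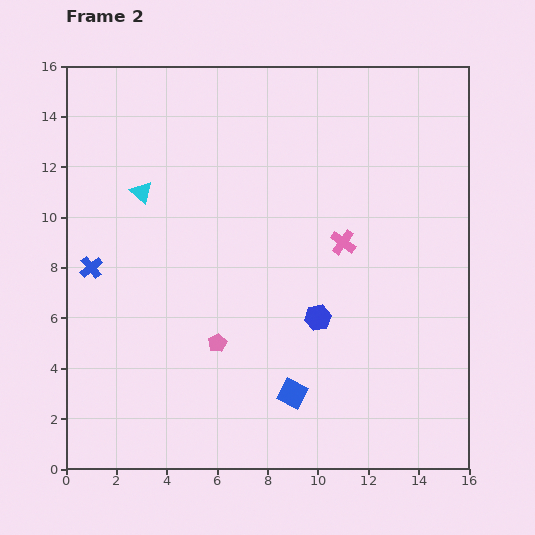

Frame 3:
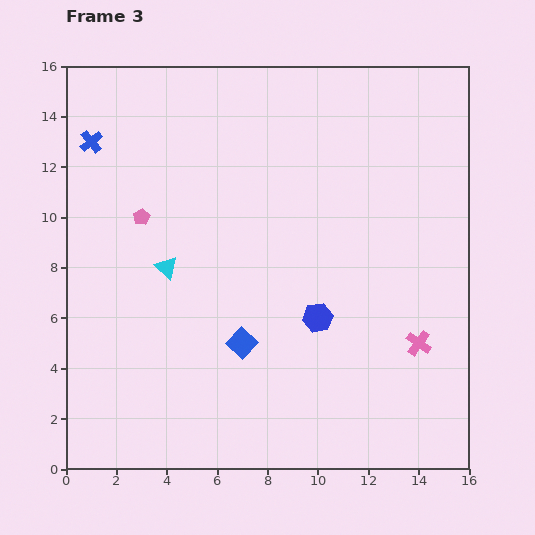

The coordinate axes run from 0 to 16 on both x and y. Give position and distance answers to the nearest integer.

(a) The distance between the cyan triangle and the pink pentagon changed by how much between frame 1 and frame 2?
-6

Distance in frame 1: 13. Distance in frame 2: 7.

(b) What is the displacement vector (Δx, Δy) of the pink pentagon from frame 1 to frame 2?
(-2, 4)

The pink pentagon was at (8, 1) in frame 1 and (6, 5) in frame 2.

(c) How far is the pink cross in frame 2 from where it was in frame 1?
6

The pink cross moved from (8, 14) to (11, 9), a distance of √(3² + 5²) ≈ 6.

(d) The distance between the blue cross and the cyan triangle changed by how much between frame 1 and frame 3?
-3

Distance in frame 1: 9. Distance in frame 3: 6.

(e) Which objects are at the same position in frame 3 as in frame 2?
the blue hexagon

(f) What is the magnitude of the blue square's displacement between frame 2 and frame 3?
3

The blue square moved from (9, 3) to (7, 5), a distance of √(2² + 2²) ≈ 3.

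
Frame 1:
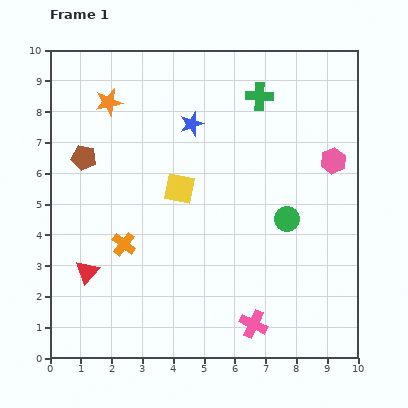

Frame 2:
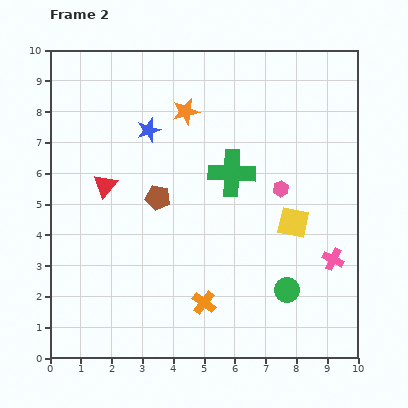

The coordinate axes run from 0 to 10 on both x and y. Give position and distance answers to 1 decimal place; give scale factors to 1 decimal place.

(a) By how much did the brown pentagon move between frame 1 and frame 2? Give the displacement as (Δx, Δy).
(2.4, -1.3)

The brown pentagon was at (1.1, 6.5) in frame 1 and (3.5, 5.2) in frame 2.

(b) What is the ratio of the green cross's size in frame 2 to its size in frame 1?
1.7×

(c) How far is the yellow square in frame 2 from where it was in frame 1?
3.9

The yellow square moved from (4.2, 5.5) to (7.9, 4.4), a distance of √(3.7² + 1.1²) ≈ 3.9.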